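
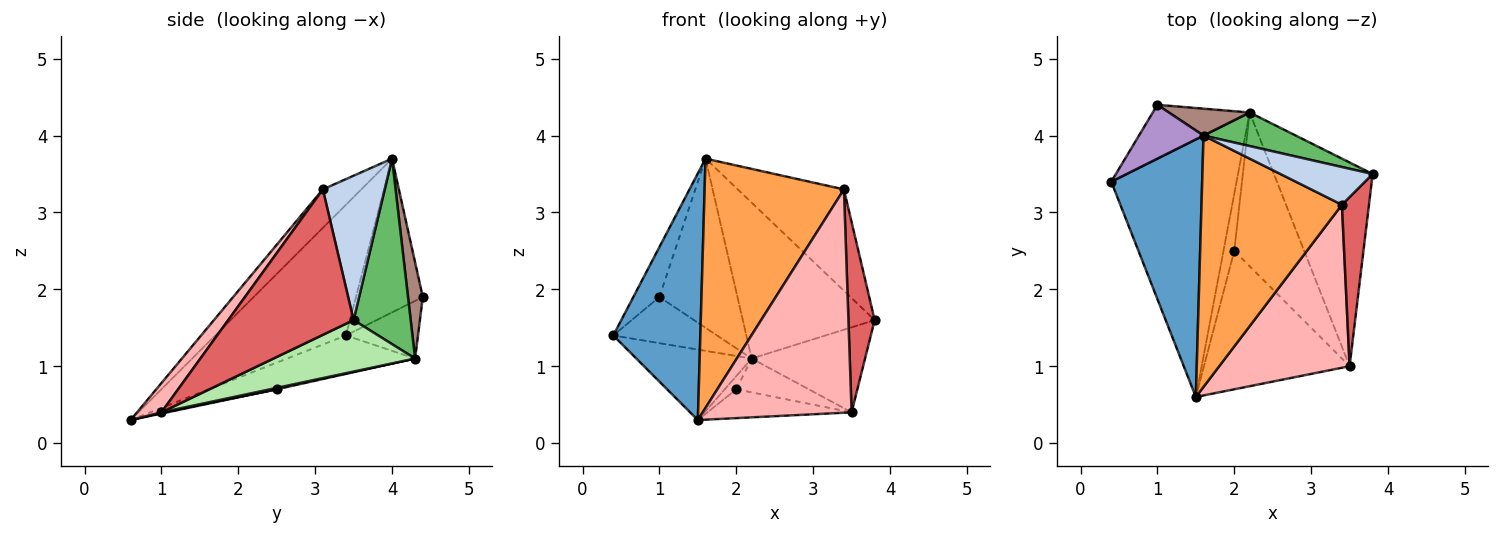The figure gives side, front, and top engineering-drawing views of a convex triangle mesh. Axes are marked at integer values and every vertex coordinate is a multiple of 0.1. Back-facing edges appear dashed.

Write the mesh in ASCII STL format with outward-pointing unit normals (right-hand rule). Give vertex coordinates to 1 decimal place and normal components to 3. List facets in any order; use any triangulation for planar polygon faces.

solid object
 facet normal -0.720 -0.480 0.501
  outer loop
   vertex 1.6 4.0 3.7
   vertex 0.4 3.4 1.4
   vertex 1.5 0.6 0.3
  endloop
 endfacet
 facet normal 0.479 0.822 0.306
  outer loop
   vertex 3.4 3.1 3.3
   vertex 3.8 3.5 1.6
   vertex 1.6 4.0 3.7
  endloop
 endfacet
 facet normal -0.191 -0.691 0.697
  outer loop
   vertex 3.4 3.1 3.3
   vertex 1.6 4.0 3.7
   vertex 1.5 0.6 0.3
  endloop
 endfacet
 facet normal -0.281 0.253 -0.926
  outer loop
   vertex 2.2 4.3 1.1
   vertex 1.5 0.6 0.3
   vertex 0.4 3.4 1.4
  endloop
 endfacet
 facet normal 0.390 0.900 0.194
  outer loop
   vertex 2.2 4.3 1.1
   vertex 1.6 4.0 3.7
   vertex 3.8 3.5 1.6
  endloop
 endfacet
 facet normal 0.433 0.347 -0.832
  outer loop
   vertex 3.5 1.0 0.4
   vertex 2.2 4.3 1.1
   vertex 3.8 3.5 1.6
  endloop
 endfacet
 facet normal 0.963 -0.202 0.179
  outer loop
   vertex 3.5 1.0 0.4
   vertex 3.8 3.5 1.6
   vertex 3.4 3.1 3.3
  endloop
 endfacet
 facet normal 0.131 -0.801 0.584
  outer loop
   vertex 3.5 1.0 0.4
   vertex 3.4 3.1 3.3
   vertex 1.5 0.6 0.3
  endloop
 endfacet
 facet normal -0.868 0.338 0.364
  outer loop
   vertex 1.0 4.4 1.9
   vertex 0.4 3.4 1.4
   vertex 1.6 4.0 3.7
  endloop
 endfacet
 facet normal -0.412 0.593 -0.692
  outer loop
   vertex 1.0 4.4 1.9
   vertex 2.2 4.3 1.1
   vertex 0.4 3.4 1.4
  endloop
 endfacet
 facet normal 0.184 0.971 0.154
  outer loop
   vertex 1.0 4.4 1.9
   vertex 1.6 4.0 3.7
   vertex 2.2 4.3 1.1
  endloop
 endfacet
 facet normal -0.075 0.224 -0.972
  outer loop
   vertex 2.0 2.5 0.7
   vertex 1.5 0.6 0.3
   vertex 2.2 4.3 1.1
  endloop
 endfacet
 facet normal 0.008 0.204 -0.979
  outer loop
   vertex 2.0 2.5 0.7
   vertex 3.5 1.0 0.4
   vertex 1.5 0.6 0.3
  endloop
 endfacet
 facet normal 0.020 0.215 -0.976
  outer loop
   vertex 2.0 2.5 0.7
   vertex 2.2 4.3 1.1
   vertex 3.5 1.0 0.4
  endloop
 endfacet
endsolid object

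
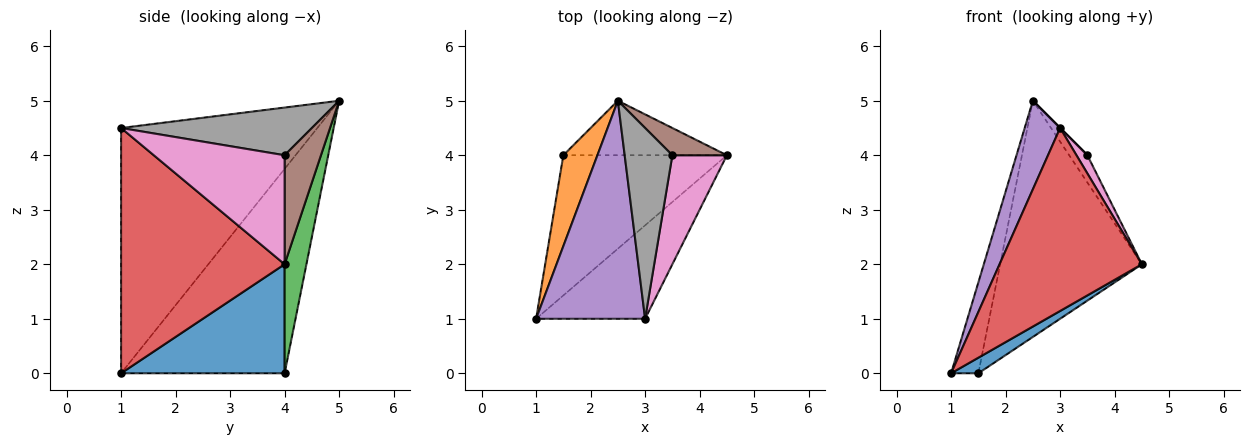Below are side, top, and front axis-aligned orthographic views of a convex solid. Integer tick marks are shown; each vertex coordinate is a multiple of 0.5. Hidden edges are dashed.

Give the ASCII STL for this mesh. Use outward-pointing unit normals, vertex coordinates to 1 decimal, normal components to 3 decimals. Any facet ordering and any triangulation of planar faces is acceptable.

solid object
 facet normal 0.552 -0.092 -0.829
  outer loop
   vertex 1.5 4.0 0.0
   vertex 4.5 4.0 2.0
   vertex 1.0 1.0 0.0
  endloop
 endfacet
 facet normal -0.973 0.162 0.162
  outer loop
   vertex 1.5 4.0 0.0
   vertex 1.0 1.0 0.0
   vertex 2.5 5.0 5.0
  endloop
 endfacet
 facet normal 0.148 0.964 -0.222
  outer loop
   vertex 1.5 4.0 0.0
   vertex 2.5 5.0 5.0
   vertex 4.5 4.0 2.0
  endloop
 endfacet
 facet normal 0.715 -0.622 -0.318
  outer loop
   vertex 3.0 1.0 4.5
   vertex 1.0 1.0 0.0
   vertex 4.5 4.0 2.0
  endloop
 endfacet
 facet normal -0.902 -0.163 0.401
  outer loop
   vertex 3.0 1.0 4.5
   vertex 2.5 5.0 5.0
   vertex 1.0 1.0 0.0
  endloop
 endfacet
 facet normal 0.816 0.408 0.408
  outer loop
   vertex 3.5 4.0 4.0
   vertex 4.5 4.0 2.0
   vertex 2.5 5.0 5.0
  endloop
 endfacet
 facet normal 0.892 -0.074 0.446
  outer loop
   vertex 3.5 4.0 4.0
   vertex 3.0 1.0 4.5
   vertex 4.5 4.0 2.0
  endloop
 endfacet
 facet normal 0.707 0.000 0.707
  outer loop
   vertex 3.5 4.0 4.0
   vertex 2.5 5.0 5.0
   vertex 3.0 1.0 4.5
  endloop
 endfacet
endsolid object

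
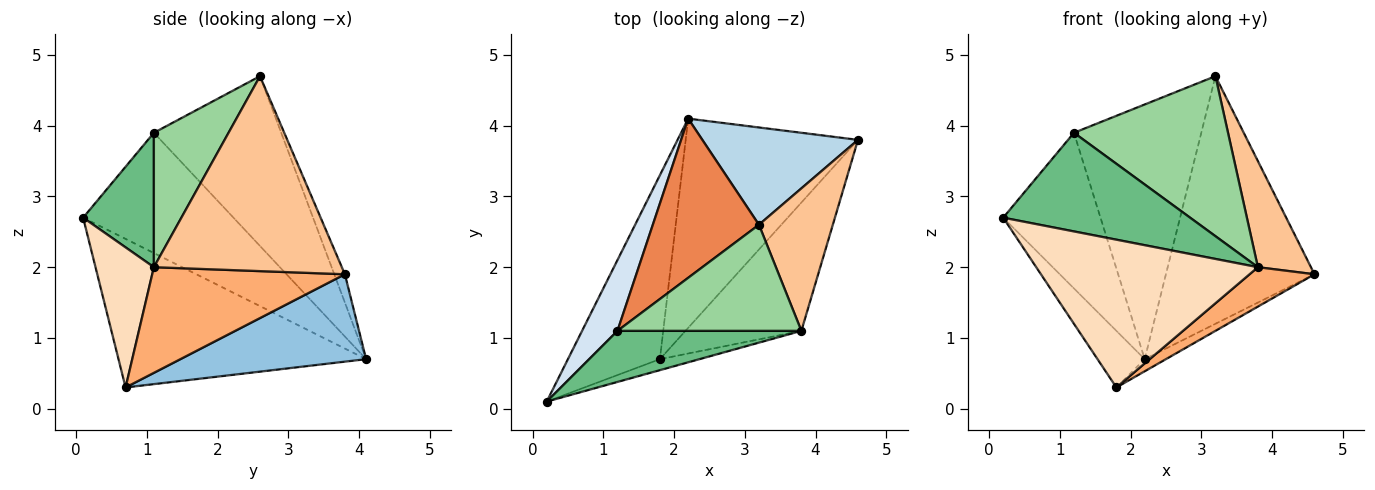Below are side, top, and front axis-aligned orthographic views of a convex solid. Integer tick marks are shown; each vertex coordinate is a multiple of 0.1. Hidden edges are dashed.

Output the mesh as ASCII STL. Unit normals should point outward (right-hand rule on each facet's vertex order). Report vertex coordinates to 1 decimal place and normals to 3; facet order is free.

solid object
 facet normal -0.839 0.160 -0.520
  outer loop
   vertex 1.8 0.7 0.3
   vertex 0.2 0.1 2.7
   vertex 2.2 4.1 0.7
  endloop
 endfacet
 facet normal 0.452 0.052 -0.891
  outer loop
   vertex 1.8 0.7 0.3
   vertex 2.2 4.1 0.7
   vertex 4.6 3.8 1.9
  endloop
 endfacet
 facet normal -0.066 0.929 0.365
  outer loop
   vertex 3.2 2.6 4.7
   vertex 4.6 3.8 1.9
   vertex 2.2 4.1 0.7
  endloop
 endfacet
 facet normal -0.815 0.527 0.240
  outer loop
   vertex 1.2 1.1 3.9
   vertex 2.2 4.1 0.7
   vertex 0.2 0.1 2.7
  endloop
 endfacet
 facet normal -0.647 0.647 0.404
  outer loop
   vertex 1.2 1.1 3.9
   vertex 3.2 2.6 4.7
   vertex 2.2 4.1 0.7
  endloop
 endfacet
 facet normal 0.657 -0.221 -0.721
  outer loop
   vertex 3.8 1.1 2.0
   vertex 1.8 0.7 0.3
   vertex 4.6 3.8 1.9
  endloop
 endfacet
 facet normal 0.904 -0.255 0.343
  outer loop
   vertex 3.8 1.1 2.0
   vertex 4.6 3.8 1.9
   vertex 3.2 2.6 4.7
  endloop
 endfacet
 facet normal 0.254 -0.965 -0.072
  outer loop
   vertex 3.8 1.1 2.0
   vertex 0.2 0.1 2.7
   vertex 1.8 0.7 0.3
  endloop
 endfacet
 facet normal 0.319 -0.842 0.436
  outer loop
   vertex 3.8 1.1 2.0
   vertex 1.2 1.1 3.9
   vertex 0.2 0.1 2.7
  endloop
 endfacet
 facet normal 0.375 -0.773 0.513
  outer loop
   vertex 3.8 1.1 2.0
   vertex 3.2 2.6 4.7
   vertex 1.2 1.1 3.9
  endloop
 endfacet
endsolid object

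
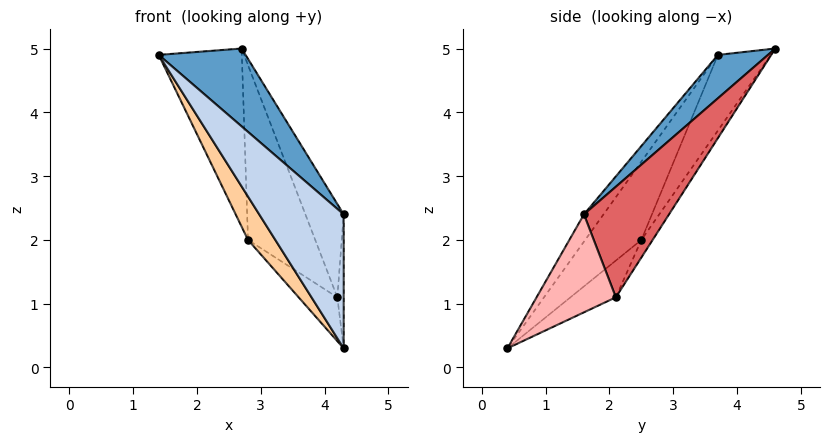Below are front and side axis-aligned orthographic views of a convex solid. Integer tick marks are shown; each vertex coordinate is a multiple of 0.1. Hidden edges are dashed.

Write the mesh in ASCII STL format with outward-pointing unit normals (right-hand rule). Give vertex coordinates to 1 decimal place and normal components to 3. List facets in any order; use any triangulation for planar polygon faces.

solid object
 facet normal 0.303 -0.526 0.794
  outer loop
   vertex 2.7 4.6 5.0
   vertex 1.4 3.7 4.9
   vertex 4.3 1.6 2.4
  endloop
 endfacet
 facet normal -0.197 -0.851 0.486
  outer loop
   vertex 4.3 0.4 0.3
   vertex 4.3 1.6 2.4
   vertex 1.4 3.7 4.9
  endloop
 endfacet
 facet normal -0.459 0.721 -0.520
  outer loop
   vertex 2.8 2.5 2.0
   vertex 1.4 3.7 4.9
   vertex 2.7 4.6 5.0
  endloop
 endfacet
 facet normal -0.872 -0.424 -0.245
  outer loop
   vertex 2.8 2.5 2.0
   vertex 4.3 0.4 0.3
   vertex 1.4 3.7 4.9
  endloop
 endfacet
 facet normal -0.136 0.809 -0.571
  outer loop
   vertex 4.2 2.1 1.1
   vertex 2.8 2.5 2.0
   vertex 2.7 4.6 5.0
  endloop
 endfacet
 facet normal -0.428 0.364 -0.827
  outer loop
   vertex 4.2 2.1 1.1
   vertex 4.3 0.4 0.3
   vertex 2.8 2.5 2.0
  endloop
 endfacet
 facet normal 0.908 0.409 0.087
  outer loop
   vertex 4.2 2.1 1.1
   vertex 2.7 4.6 5.0
   vertex 4.3 1.6 2.4
  endloop
 endfacet
 facet normal 0.996 0.080 -0.046
  outer loop
   vertex 4.2 2.1 1.1
   vertex 4.3 1.6 2.4
   vertex 4.3 0.4 0.3
  endloop
 endfacet
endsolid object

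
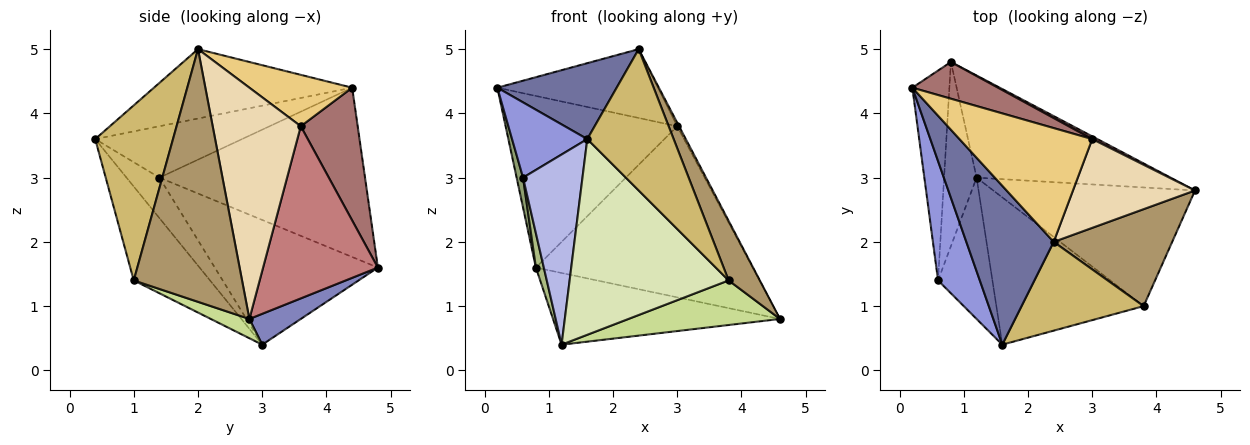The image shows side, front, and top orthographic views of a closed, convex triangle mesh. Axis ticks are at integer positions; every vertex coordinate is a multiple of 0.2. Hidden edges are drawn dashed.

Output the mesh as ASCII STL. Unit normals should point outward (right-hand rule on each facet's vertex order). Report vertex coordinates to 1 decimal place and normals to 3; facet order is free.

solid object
 facet normal -0.582 -0.351 0.733
  outer loop
   vertex 2.4 2.0 5.0
   vertex 0.2 4.4 4.4
   vertex 1.6 0.4 3.6
  endloop
 endfacet
 facet normal 0.129 0.570 -0.812
  outer loop
   vertex 0.8 4.8 1.6
   vertex 4.6 2.8 0.8
   vertex 1.2 3.0 0.4
  endloop
 endfacet
 facet normal -0.721 -0.370 0.586
  outer loop
   vertex 0.6 1.4 3.0
   vertex 1.6 0.4 3.6
   vertex 0.2 4.4 4.4
  endloop
 endfacet
 facet normal -0.406 -0.733 -0.545
  outer loop
   vertex 0.6 1.4 3.0
   vertex 1.2 3.0 0.4
   vertex 1.6 0.4 3.6
  endloop
 endfacet
 facet normal -0.976 -0.031 -0.214
  outer loop
   vertex 0.6 1.4 3.0
   vertex 0.2 4.4 4.4
   vertex 0.8 4.8 1.6
  endloop
 endfacet
 facet normal -0.967 -0.047 -0.252
  outer loop
   vertex 0.6 1.4 3.0
   vertex 0.8 4.8 1.6
   vertex 1.2 3.0 0.4
  endloop
 endfacet
 facet normal 0.089 -0.350 -0.932
  outer loop
   vertex 3.8 1.0 1.4
   vertex 1.2 3.0 0.4
   vertex 4.6 2.8 0.8
  endloop
 endfacet
 facet normal -0.358 -0.746 -0.561
  outer loop
   vertex 3.8 1.0 1.4
   vertex 1.6 0.4 3.6
   vertex 1.2 3.0 0.4
  endloop
 endfacet
 facet normal 0.876 -0.252 0.411
  outer loop
   vertex 3.8 1.0 1.4
   vertex 4.6 2.8 0.8
   vertex 2.4 2.0 5.0
  endloop
 endfacet
 facet normal 0.607 -0.673 0.423
  outer loop
   vertex 3.8 1.0 1.4
   vertex 2.4 2.0 5.0
   vertex 1.6 0.4 3.6
  endloop
 endfacet
 facet normal 0.314 0.491 0.812
  outer loop
   vertex 3.0 3.6 3.8
   vertex 0.2 4.4 4.4
   vertex 2.4 2.0 5.0
  endloop
 endfacet
 facet normal 0.884 0.018 0.467
  outer loop
   vertex 3.0 3.6 3.8
   vertex 2.4 2.0 5.0
   vertex 4.6 2.8 0.8
  endloop
 endfacet
 facet normal 0.308 0.930 0.199
  outer loop
   vertex 3.0 3.6 3.8
   vertex 0.8 4.8 1.6
   vertex 0.2 4.4 4.4
  endloop
 endfacet
 facet normal 0.468 0.884 0.014
  outer loop
   vertex 3.0 3.6 3.8
   vertex 4.6 2.8 0.8
   vertex 0.8 4.8 1.6
  endloop
 endfacet
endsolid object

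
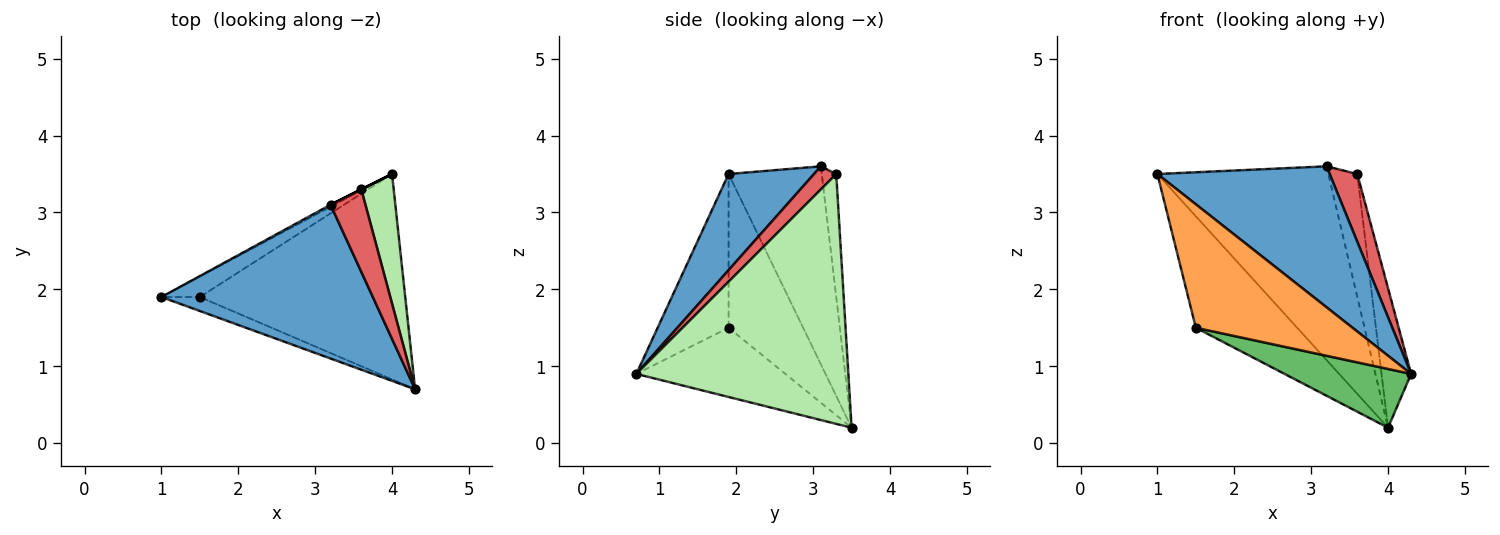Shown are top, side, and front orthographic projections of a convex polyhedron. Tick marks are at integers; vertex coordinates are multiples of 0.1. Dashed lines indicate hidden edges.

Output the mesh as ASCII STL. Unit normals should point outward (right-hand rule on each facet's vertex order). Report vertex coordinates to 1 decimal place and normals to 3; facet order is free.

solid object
 facet normal 0.318 -0.641 0.699
  outer loop
   vertex 3.2 3.1 3.6
   vertex 1.0 1.9 3.5
   vertex 4.3 0.7 0.9
  endloop
 endfacet
 facet normal -0.479 0.878 -0.009
  outer loop
   vertex 3.2 3.1 3.6
   vertex 4.0 3.5 0.2
   vertex 1.0 1.9 3.5
  endloop
 endfacet
 facet normal -0.410 -0.906 -0.103
  outer loop
   vertex 1.5 1.9 1.5
   vertex 4.3 0.7 0.9
   vertex 1.0 1.9 3.5
  endloop
 endfacet
 facet normal -0.586 0.797 -0.147
  outer loop
   vertex 1.5 1.9 1.5
   vertex 1.0 1.9 3.5
   vertex 4.0 3.5 0.2
  endloop
 endfacet
 facet normal -0.308 -0.262 -0.915
  outer loop
   vertex 1.5 1.9 1.5
   vertex 4.0 3.5 0.2
   vertex 4.3 0.7 0.9
  endloop
 endfacet
 facet normal 0.982 0.137 0.127
  outer loop
   vertex 3.6 3.3 3.5
   vertex 4.3 0.7 0.9
   vertex 4.0 3.5 0.2
  endloop
 endfacet
 facet normal 0.455 -0.566 0.688
  outer loop
   vertex 3.6 3.3 3.5
   vertex 3.2 3.1 3.6
   vertex 4.3 0.7 0.9
  endloop
 endfacet
 facet normal -0.447 0.894 0.000
  outer loop
   vertex 3.6 3.3 3.5
   vertex 4.0 3.5 0.2
   vertex 3.2 3.1 3.6
  endloop
 endfacet
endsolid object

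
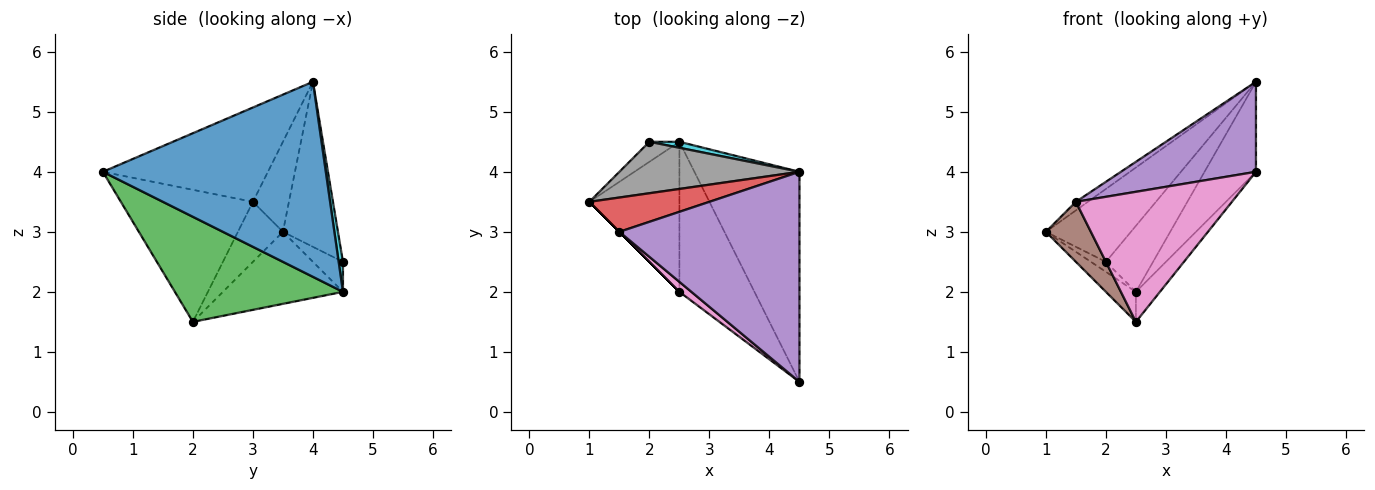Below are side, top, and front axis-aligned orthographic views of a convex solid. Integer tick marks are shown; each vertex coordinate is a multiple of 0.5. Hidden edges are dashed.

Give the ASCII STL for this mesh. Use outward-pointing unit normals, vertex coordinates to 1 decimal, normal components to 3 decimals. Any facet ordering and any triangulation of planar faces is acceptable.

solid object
 facet normal 0.863 0.199 -0.465
  outer loop
   vertex 2.5 4.5 2.0
   vertex 4.5 4.0 5.5
   vertex 4.5 0.5 4.0
  endloop
 endfacet
 facet normal -0.617 0.154 -0.772
  outer loop
   vertex 2.5 2.0 1.5
   vertex 1.0 3.5 3.0
   vertex 2.5 4.5 2.0
  endloop
 endfacet
 facet normal 0.808 0.115 -0.577
  outer loop
   vertex 2.5 2.0 1.5
   vertex 2.5 4.5 2.0
   vertex 4.5 0.5 4.0
  endloop
 endfacet
 facet normal -0.588 0.196 0.784
  outer loop
   vertex 1.5 3.0 3.5
   vertex 4.5 4.0 5.5
   vertex 1.0 3.5 3.0
  endloop
 endfacet
 facet normal -0.434 -0.355 0.828
  outer loop
   vertex 1.5 3.0 3.5
   vertex 4.5 0.5 4.0
   vertex 4.5 4.0 5.5
  endloop
 endfacet
 facet normal -0.707 -0.707 0.000
  outer loop
   vertex 1.5 3.0 3.5
   vertex 1.0 3.5 3.0
   vertex 2.5 2.0 1.5
  endloop
 endfacet
 facet normal -0.645 -0.762 0.059
  outer loop
   vertex 1.5 3.0 3.5
   vertex 2.5 2.0 1.5
   vertex 4.5 0.5 4.0
  endloop
 endfacet
 facet normal -0.467 0.722 0.510
  outer loop
   vertex 2.0 4.5 2.5
   vertex 1.0 3.5 3.0
   vertex 4.5 4.0 5.5
  endloop
 endfacet
 facet normal -0.667 0.333 -0.667
  outer loop
   vertex 2.0 4.5 2.5
   vertex 2.5 4.5 2.0
   vertex 1.0 3.5 3.0
  endloop
 endfacet
 facet normal 0.090 0.992 0.090
  outer loop
   vertex 2.0 4.5 2.5
   vertex 4.5 4.0 5.5
   vertex 2.5 4.5 2.0
  endloop
 endfacet
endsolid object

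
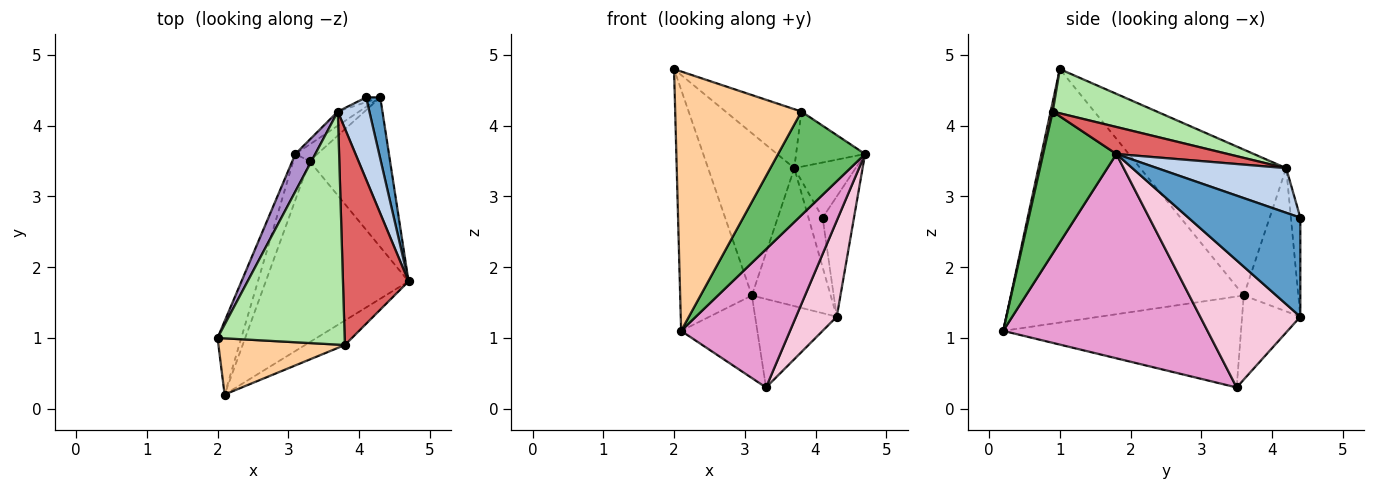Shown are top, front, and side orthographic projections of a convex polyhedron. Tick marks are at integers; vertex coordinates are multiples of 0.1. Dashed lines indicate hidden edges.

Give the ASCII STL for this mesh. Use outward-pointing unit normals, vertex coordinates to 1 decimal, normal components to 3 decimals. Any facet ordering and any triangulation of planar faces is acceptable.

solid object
 facet normal 0.954 0.267 0.136
  outer loop
   vertex 4.3 4.4 1.3
   vertex 4.1 4.4 2.7
   vertex 4.7 1.8 3.6
  endloop
 endfacet
 facet normal 0.761 0.362 0.538
  outer loop
   vertex 3.7 4.2 3.4
   vertex 4.7 1.8 3.6
   vertex 4.1 4.4 2.7
  endloop
 endfacet
 facet normal -0.553 0.829 -0.079
  outer loop
   vertex 3.7 4.2 3.4
   vertex 4.1 4.4 2.7
   vertex 4.3 4.4 1.3
  endloop
 endfacet
 facet normal 0.016 -0.977 0.212
  outer loop
   vertex 3.8 0.9 4.2
   vertex 2.0 1.0 4.8
   vertex 2.1 0.2 1.1
  endloop
 endfacet
 facet normal 0.634 -0.753 -0.178
  outer loop
   vertex 3.8 0.9 4.2
   vertex 2.1 0.2 1.1
   vertex 4.7 1.8 3.6
  endloop
 endfacet
 facet normal 0.319 0.232 0.919
  outer loop
   vertex 3.8 0.9 4.2
   vertex 3.7 4.2 3.4
   vertex 2.0 1.0 4.8
  endloop
 endfacet
 facet normal 0.371 0.229 0.900
  outer loop
   vertex 3.8 0.9 4.2
   vertex 4.7 1.8 3.6
   vertex 3.7 4.2 3.4
  endloop
 endfacet
 facet normal -0.952 0.293 -0.089
  outer loop
   vertex 3.1 3.6 1.6
   vertex 2.1 0.2 1.1
   vertex 2.0 1.0 4.8
  endloop
 endfacet
 facet normal -0.855 0.505 0.117
  outer loop
   vertex 3.1 3.6 1.6
   vertex 2.0 1.0 4.8
   vertex 3.7 4.2 3.4
  endloop
 endfacet
 facet normal -0.567 0.819 -0.084
  outer loop
   vertex 3.1 3.6 1.6
   vertex 3.7 4.2 3.4
   vertex 4.3 4.4 1.3
  endloop
 endfacet
 facet normal -0.939 0.301 -0.168
  outer loop
   vertex 3.3 3.5 0.3
   vertex 2.1 0.2 1.1
   vertex 3.1 3.6 1.6
  endloop
 endfacet
 facet normal -0.574 0.805 -0.150
  outer loop
   vertex 3.3 3.5 0.3
   vertex 3.1 3.6 1.6
   vertex 4.3 4.4 1.3
  endloop
 endfacet
 facet normal 0.751 -0.400 -0.525
  outer loop
   vertex 3.3 3.5 0.3
   vertex 4.7 1.8 3.6
   vertex 2.1 0.2 1.1
  endloop
 endfacet
 facet normal 0.799 -0.325 -0.506
  outer loop
   vertex 3.3 3.5 0.3
   vertex 4.3 4.4 1.3
   vertex 4.7 1.8 3.6
  endloop
 endfacet
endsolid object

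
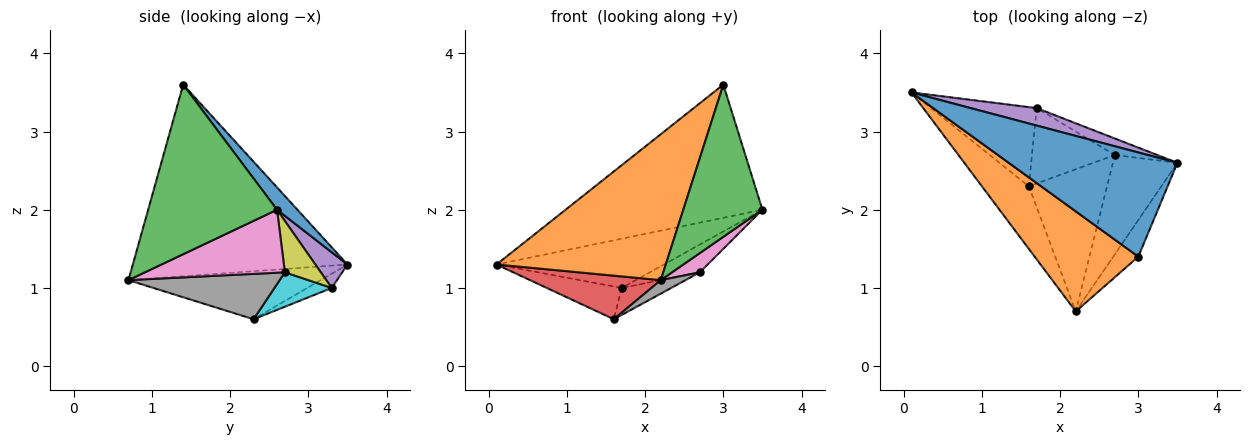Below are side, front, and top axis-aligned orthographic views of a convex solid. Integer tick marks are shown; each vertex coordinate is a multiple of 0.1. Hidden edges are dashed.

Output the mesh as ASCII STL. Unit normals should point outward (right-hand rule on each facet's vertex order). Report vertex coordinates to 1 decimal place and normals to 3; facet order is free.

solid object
 facet normal 0.081 0.785 0.614
  outer loop
   vertex 3.0 1.4 3.6
   vertex 3.5 2.6 2.0
   vertex 0.1 3.5 1.3
  endloop
 endfacet
 facet normal -0.723 -0.570 0.391
  outer loop
   vertex 3.0 1.4 3.6
   vertex 0.1 3.5 1.3
   vertex 2.2 0.7 1.1
  endloop
 endfacet
 facet normal 0.845 -0.519 -0.125
  outer loop
   vertex 3.0 1.4 3.6
   vertex 2.2 0.7 1.1
   vertex 3.5 2.6 2.0
  endloop
 endfacet
 facet normal -0.643 -0.438 -0.628
  outer loop
   vertex 1.6 2.3 0.6
   vertex 2.2 0.7 1.1
   vertex 0.1 3.5 1.3
  endloop
 endfacet
 facet normal 0.178 0.927 0.329
  outer loop
   vertex 1.7 3.3 1.0
   vertex 0.1 3.5 1.3
   vertex 3.5 2.6 2.0
  endloop
 endfacet
 facet normal -0.125 0.379 -0.917
  outer loop
   vertex 1.7 3.3 1.0
   vertex 1.6 2.3 0.6
   vertex 0.1 3.5 1.3
  endloop
 endfacet
 facet normal 0.692 -0.137 -0.709
  outer loop
   vertex 2.7 2.7 1.2
   vertex 3.5 2.6 2.0
   vertex 2.2 0.7 1.1
  endloop
 endfacet
 facet normal 0.500 -0.082 -0.862
  outer loop
   vertex 2.7 2.7 1.2
   vertex 2.2 0.7 1.1
   vertex 1.6 2.3 0.6
  endloop
 endfacet
 facet normal 0.526 0.731 -0.434
  outer loop
   vertex 2.7 2.7 1.2
   vertex 1.7 3.3 1.0
   vertex 3.5 2.6 2.0
  endloop
 endfacet
 facet normal 0.364 0.314 -0.877
  outer loop
   vertex 2.7 2.7 1.2
   vertex 1.6 2.3 0.6
   vertex 1.7 3.3 1.0
  endloop
 endfacet
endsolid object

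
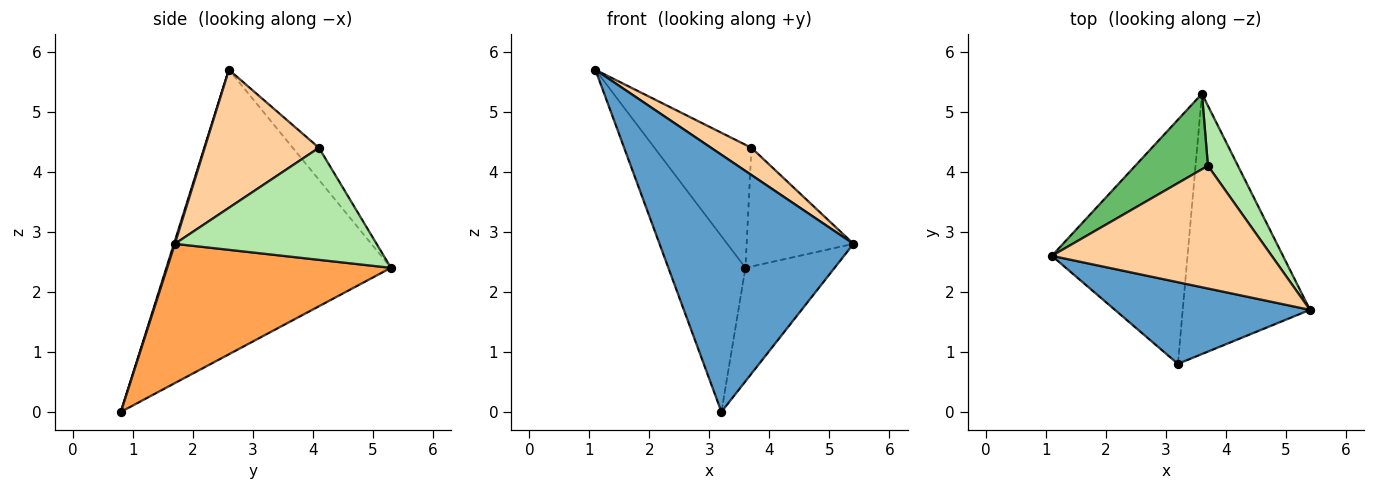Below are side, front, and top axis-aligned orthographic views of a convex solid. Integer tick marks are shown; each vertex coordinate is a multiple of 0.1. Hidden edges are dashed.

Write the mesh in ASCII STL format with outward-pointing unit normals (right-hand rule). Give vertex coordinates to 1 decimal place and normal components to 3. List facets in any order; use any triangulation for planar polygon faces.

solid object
 facet normal 0.005 -0.953 0.303
  outer loop
   vertex 3.2 0.8 0.0
   vertex 5.4 1.7 2.8
   vertex 1.1 2.6 5.7
  endloop
 endfacet
 facet normal -0.862 0.296 -0.411
  outer loop
   vertex 3.2 0.8 0.0
   vertex 1.1 2.6 5.7
   vertex 3.6 5.3 2.4
  endloop
 endfacet
 facet normal 0.708 0.282 -0.647
  outer loop
   vertex 3.2 0.8 0.0
   vertex 3.6 5.3 2.4
   vertex 5.4 1.7 2.8
  endloop
 endfacet
 facet normal 0.523 -0.185 0.832
  outer loop
   vertex 3.7 4.1 4.4
   vertex 1.1 2.6 5.7
   vertex 5.4 1.7 2.8
  endloop
 endfacet
 facet normal -0.224 0.831 0.510
  outer loop
   vertex 3.7 4.1 4.4
   vertex 3.6 5.3 2.4
   vertex 1.1 2.6 5.7
  endloop
 endfacet
 facet normal 0.860 0.456 0.230
  outer loop
   vertex 3.7 4.1 4.4
   vertex 5.4 1.7 2.8
   vertex 3.6 5.3 2.4
  endloop
 endfacet
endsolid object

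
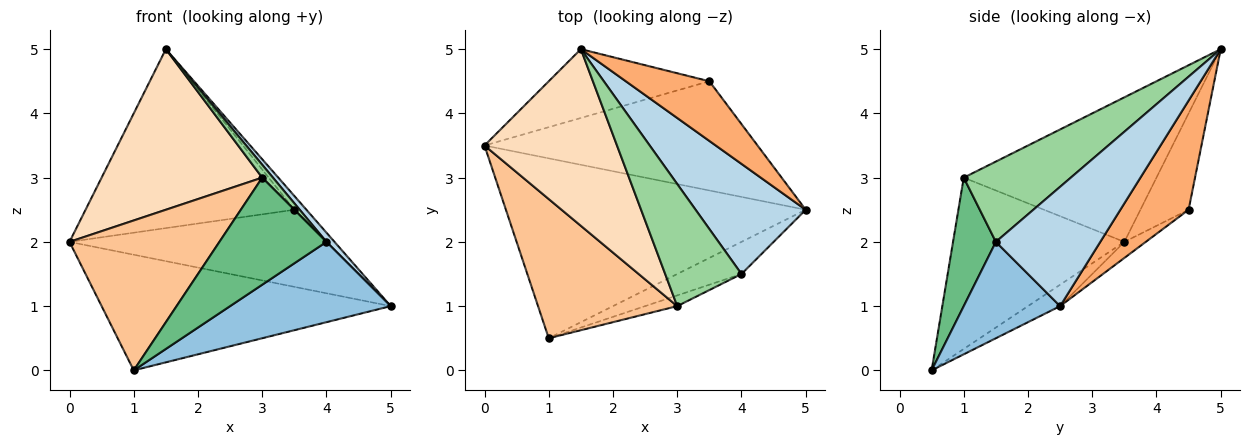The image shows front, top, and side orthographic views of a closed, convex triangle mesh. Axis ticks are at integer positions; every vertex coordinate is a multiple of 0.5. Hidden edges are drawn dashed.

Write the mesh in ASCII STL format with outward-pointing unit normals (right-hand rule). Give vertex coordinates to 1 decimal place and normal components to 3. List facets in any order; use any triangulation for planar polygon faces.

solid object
 facet normal -0.060 0.540 -0.840
  outer loop
   vertex 1.0 0.5 0.0
   vertex 0.0 3.5 2.0
   vertex 5.0 2.5 1.0
  endloop
 endfacet
 facet normal 0.487 -0.811 -0.324
  outer loop
   vertex 4.0 1.5 2.0
   vertex 1.0 0.5 0.0
   vertex 5.0 2.5 1.0
  endloop
 endfacet
 facet normal 0.734 -0.056 0.677
  outer loop
   vertex 4.0 1.5 2.0
   vertex 5.0 2.5 1.0
   vertex 1.5 5.0 5.0
  endloop
 endfacet
 facet normal -0.048 0.576 -0.816
  outer loop
   vertex 3.5 4.5 2.5
   vertex 5.0 2.5 1.0
   vertex 0.0 3.5 2.0
  endloop
 endfacet
 facet normal -0.211 0.912 -0.351
  outer loop
   vertex 3.5 4.5 2.5
   vertex 0.0 3.5 2.0
   vertex 1.5 5.0 5.0
  endloop
 endfacet
 facet normal 0.787 0.139 0.602
  outer loop
   vertex 3.5 4.5 2.5
   vertex 1.5 5.0 5.0
   vertex 5.0 2.5 1.0
  endloop
 endfacet
 facet normal -0.642 -0.562 0.522
  outer loop
   vertex 3.0 1.0 3.0
   vertex 0.0 3.5 2.0
   vertex 1.0 0.5 0.0
  endloop
 endfacet
 facet normal -0.628 -0.523 0.576
  outer loop
   vertex 3.0 1.0 3.0
   vertex 1.5 5.0 5.0
   vertex 0.0 3.5 2.0
  endloop
 endfacet
 facet normal 0.370 -0.925 -0.092
  outer loop
   vertex 3.0 1.0 3.0
   vertex 1.0 0.5 0.0
   vertex 4.0 1.5 2.0
  endloop
 endfacet
 facet normal 0.723 -0.072 0.687
  outer loop
   vertex 3.0 1.0 3.0
   vertex 4.0 1.5 2.0
   vertex 1.5 5.0 5.0
  endloop
 endfacet
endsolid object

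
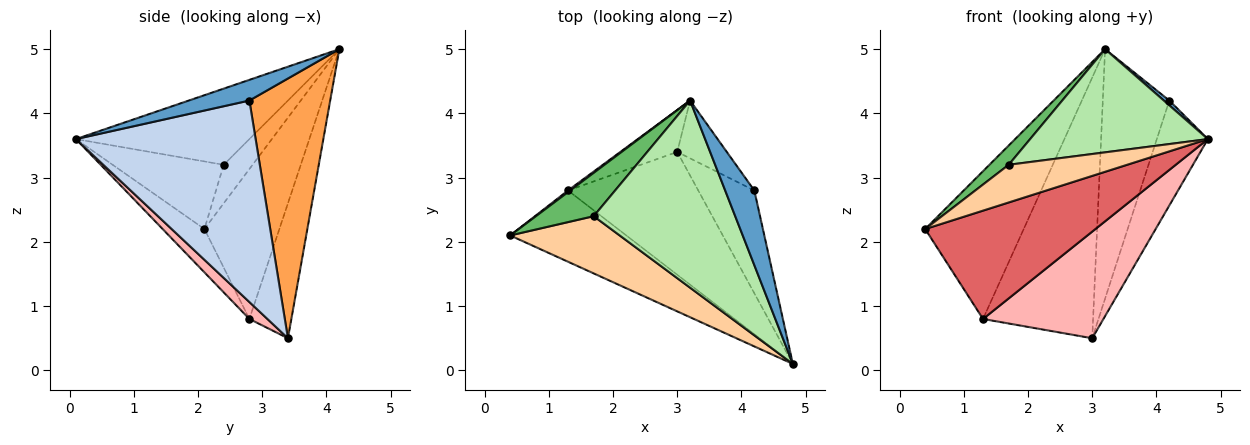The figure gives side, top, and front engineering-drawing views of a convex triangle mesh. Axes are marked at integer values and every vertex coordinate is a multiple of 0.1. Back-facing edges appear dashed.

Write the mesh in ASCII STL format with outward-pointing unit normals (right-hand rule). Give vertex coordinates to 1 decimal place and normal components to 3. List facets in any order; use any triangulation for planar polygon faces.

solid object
 facet normal 0.578 -0.053 0.814
  outer loop
   vertex 4.2 2.8 4.2
   vertex 3.2 4.2 5.0
   vertex 4.8 0.1 3.6
  endloop
 endfacet
 facet normal 0.929 0.264 -0.259
  outer loop
   vertex 4.2 2.8 4.2
   vertex 4.8 0.1 3.6
   vertex 3.0 3.4 0.5
  endloop
 endfacet
 facet normal 0.764 0.629 -0.146
  outer loop
   vertex 4.2 2.8 4.2
   vertex 3.0 3.4 0.5
   vertex 3.2 4.2 5.0
  endloop
 endfacet
 facet normal -0.458 -0.489 0.742
  outer loop
   vertex 1.7 2.4 3.2
   vertex 0.4 2.1 2.2
   vertex 4.8 0.1 3.6
  endloop
 endfacet
 facet normal -0.520 -0.347 0.780
  outer loop
   vertex 1.7 2.4 3.2
   vertex 3.2 4.2 5.0
   vertex 0.4 2.1 2.2
  endloop
 endfacet
 facet normal -0.426 -0.437 0.792
  outer loop
   vertex 1.7 2.4 3.2
   vertex 4.8 0.1 3.6
   vertex 3.2 4.2 5.0
  endloop
 endfacet
 facet normal -0.201 -0.818 -0.538
  outer loop
   vertex 1.3 2.8 0.8
   vertex 4.8 0.1 3.6
   vertex 0.4 2.1 2.2
  endloop
 endfacet
 facet normal 0.098 -0.653 -0.751
  outer loop
   vertex 1.3 2.8 0.8
   vertex 3.0 3.4 0.5
   vertex 4.8 0.1 3.6
  endloop
 endfacet
 facet normal -0.605 0.796 0.009
  outer loop
   vertex 1.3 2.8 0.8
   vertex 0.4 2.1 2.2
   vertex 3.2 4.2 5.0
  endloop
 endfacet
 facet normal -0.352 0.924 -0.149
  outer loop
   vertex 1.3 2.8 0.8
   vertex 3.2 4.2 5.0
   vertex 3.0 3.4 0.5
  endloop
 endfacet
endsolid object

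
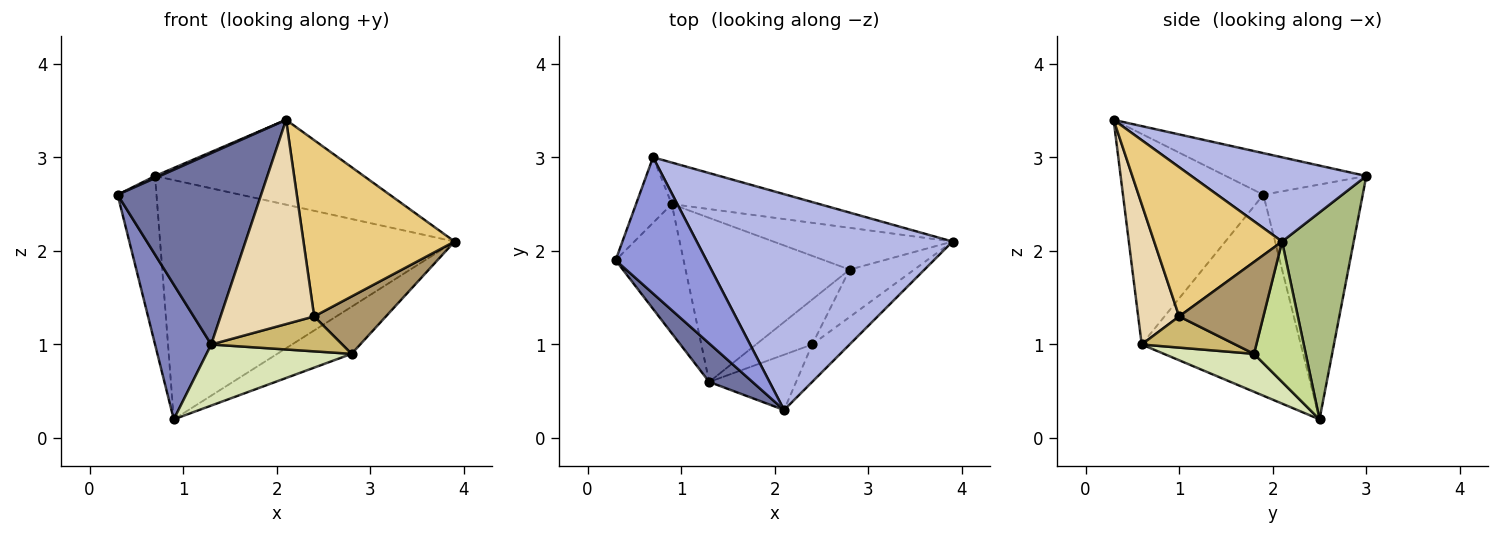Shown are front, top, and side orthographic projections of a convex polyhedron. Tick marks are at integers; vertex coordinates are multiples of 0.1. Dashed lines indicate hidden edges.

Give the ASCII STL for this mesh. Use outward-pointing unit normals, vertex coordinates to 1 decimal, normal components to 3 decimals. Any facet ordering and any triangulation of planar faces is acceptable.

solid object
 facet normal -0.692 -0.708 0.142
  outer loop
   vertex 1.3 0.6 1.0
   vertex 2.1 0.3 3.4
   vertex 0.3 1.9 2.6
  endloop
 endfacet
 facet normal -0.898 -0.317 -0.304
  outer loop
   vertex 1.3 0.6 1.0
   vertex 0.3 1.9 2.6
   vertex 0.9 2.5 0.2
  endloop
 endfacet
 facet normal -0.416 -0.014 0.909
  outer loop
   vertex 0.7 3.0 2.8
   vertex 0.3 1.9 2.6
   vertex 2.1 0.3 3.4
  endloop
 endfacet
 facet normal 0.293 0.350 0.890
  outer loop
   vertex 0.7 3.0 2.8
   vertex 2.1 0.3 3.4
   vertex 3.9 2.1 2.1
  endloop
 endfacet
 facet normal -0.922 0.361 -0.140
  outer loop
   vertex 0.7 3.0 2.8
   vertex 0.9 2.5 0.2
   vertex 0.3 1.9 2.6
  endloop
 endfacet
 facet normal 0.233 0.958 -0.166
  outer loop
   vertex 0.7 3.0 2.8
   vertex 3.9 2.1 2.1
   vertex 0.9 2.5 0.2
  endloop
 endfacet
 facet normal 0.461 0.664 -0.589
  outer loop
   vertex 2.8 1.8 0.9
   vertex 0.9 2.5 0.2
   vertex 3.9 2.1 2.1
  endloop
 endfacet
 facet normal 0.212 -0.341 -0.916
  outer loop
   vertex 2.8 1.8 0.9
   vertex 1.3 0.6 1.0
   vertex 0.9 2.5 0.2
  endloop
 endfacet
 facet normal 0.671 -0.572 -0.472
  outer loop
   vertex 2.4 1.0 1.3
   vertex 2.8 1.8 0.9
   vertex 3.9 2.1 2.1
  endloop
 endfacet
 facet normal 0.402 -0.562 -0.723
  outer loop
   vertex 2.4 1.0 1.3
   vertex 1.3 0.6 1.0
   vertex 2.8 1.8 0.9
  endloop
 endfacet
 facet normal 0.638 -0.753 -0.160
  outer loop
   vertex 2.4 1.0 1.3
   vertex 3.9 2.1 2.1
   vertex 2.1 0.3 3.4
  endloop
 endfacet
 facet normal 0.389 -0.889 -0.241
  outer loop
   vertex 2.4 1.0 1.3
   vertex 2.1 0.3 3.4
   vertex 1.3 0.6 1.0
  endloop
 endfacet
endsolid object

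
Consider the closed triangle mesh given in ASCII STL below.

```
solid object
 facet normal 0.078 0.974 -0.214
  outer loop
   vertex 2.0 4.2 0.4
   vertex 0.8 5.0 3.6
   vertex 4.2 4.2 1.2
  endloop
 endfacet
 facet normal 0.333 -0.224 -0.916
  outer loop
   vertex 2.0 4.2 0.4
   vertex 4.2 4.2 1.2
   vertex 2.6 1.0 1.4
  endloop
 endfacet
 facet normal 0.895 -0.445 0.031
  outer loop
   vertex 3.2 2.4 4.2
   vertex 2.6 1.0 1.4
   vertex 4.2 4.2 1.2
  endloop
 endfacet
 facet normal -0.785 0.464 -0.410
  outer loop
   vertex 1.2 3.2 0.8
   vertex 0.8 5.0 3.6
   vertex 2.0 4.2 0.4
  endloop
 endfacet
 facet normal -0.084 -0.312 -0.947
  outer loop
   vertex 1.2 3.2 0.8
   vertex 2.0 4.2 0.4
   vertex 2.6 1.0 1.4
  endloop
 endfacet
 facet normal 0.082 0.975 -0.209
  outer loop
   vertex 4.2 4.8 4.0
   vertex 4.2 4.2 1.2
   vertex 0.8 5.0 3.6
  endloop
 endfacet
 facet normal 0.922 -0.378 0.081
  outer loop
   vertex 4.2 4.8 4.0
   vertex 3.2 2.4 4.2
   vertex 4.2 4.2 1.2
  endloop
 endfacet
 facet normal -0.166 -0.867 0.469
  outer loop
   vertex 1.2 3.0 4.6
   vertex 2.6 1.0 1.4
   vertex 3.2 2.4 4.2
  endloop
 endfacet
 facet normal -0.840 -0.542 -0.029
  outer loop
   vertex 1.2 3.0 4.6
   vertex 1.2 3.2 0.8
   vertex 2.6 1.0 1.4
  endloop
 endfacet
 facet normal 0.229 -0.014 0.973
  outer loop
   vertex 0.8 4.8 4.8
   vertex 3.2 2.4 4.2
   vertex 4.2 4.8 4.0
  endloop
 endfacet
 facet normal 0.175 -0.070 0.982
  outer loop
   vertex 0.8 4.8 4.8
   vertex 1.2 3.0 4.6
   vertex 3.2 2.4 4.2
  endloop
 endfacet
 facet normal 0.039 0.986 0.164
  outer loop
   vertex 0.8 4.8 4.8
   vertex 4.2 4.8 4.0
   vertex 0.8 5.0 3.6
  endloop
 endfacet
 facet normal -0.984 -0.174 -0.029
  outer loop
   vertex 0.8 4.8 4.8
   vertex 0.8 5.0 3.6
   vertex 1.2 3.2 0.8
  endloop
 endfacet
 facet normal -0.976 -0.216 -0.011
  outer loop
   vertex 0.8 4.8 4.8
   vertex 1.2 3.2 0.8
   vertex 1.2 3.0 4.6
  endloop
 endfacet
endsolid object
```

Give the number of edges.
21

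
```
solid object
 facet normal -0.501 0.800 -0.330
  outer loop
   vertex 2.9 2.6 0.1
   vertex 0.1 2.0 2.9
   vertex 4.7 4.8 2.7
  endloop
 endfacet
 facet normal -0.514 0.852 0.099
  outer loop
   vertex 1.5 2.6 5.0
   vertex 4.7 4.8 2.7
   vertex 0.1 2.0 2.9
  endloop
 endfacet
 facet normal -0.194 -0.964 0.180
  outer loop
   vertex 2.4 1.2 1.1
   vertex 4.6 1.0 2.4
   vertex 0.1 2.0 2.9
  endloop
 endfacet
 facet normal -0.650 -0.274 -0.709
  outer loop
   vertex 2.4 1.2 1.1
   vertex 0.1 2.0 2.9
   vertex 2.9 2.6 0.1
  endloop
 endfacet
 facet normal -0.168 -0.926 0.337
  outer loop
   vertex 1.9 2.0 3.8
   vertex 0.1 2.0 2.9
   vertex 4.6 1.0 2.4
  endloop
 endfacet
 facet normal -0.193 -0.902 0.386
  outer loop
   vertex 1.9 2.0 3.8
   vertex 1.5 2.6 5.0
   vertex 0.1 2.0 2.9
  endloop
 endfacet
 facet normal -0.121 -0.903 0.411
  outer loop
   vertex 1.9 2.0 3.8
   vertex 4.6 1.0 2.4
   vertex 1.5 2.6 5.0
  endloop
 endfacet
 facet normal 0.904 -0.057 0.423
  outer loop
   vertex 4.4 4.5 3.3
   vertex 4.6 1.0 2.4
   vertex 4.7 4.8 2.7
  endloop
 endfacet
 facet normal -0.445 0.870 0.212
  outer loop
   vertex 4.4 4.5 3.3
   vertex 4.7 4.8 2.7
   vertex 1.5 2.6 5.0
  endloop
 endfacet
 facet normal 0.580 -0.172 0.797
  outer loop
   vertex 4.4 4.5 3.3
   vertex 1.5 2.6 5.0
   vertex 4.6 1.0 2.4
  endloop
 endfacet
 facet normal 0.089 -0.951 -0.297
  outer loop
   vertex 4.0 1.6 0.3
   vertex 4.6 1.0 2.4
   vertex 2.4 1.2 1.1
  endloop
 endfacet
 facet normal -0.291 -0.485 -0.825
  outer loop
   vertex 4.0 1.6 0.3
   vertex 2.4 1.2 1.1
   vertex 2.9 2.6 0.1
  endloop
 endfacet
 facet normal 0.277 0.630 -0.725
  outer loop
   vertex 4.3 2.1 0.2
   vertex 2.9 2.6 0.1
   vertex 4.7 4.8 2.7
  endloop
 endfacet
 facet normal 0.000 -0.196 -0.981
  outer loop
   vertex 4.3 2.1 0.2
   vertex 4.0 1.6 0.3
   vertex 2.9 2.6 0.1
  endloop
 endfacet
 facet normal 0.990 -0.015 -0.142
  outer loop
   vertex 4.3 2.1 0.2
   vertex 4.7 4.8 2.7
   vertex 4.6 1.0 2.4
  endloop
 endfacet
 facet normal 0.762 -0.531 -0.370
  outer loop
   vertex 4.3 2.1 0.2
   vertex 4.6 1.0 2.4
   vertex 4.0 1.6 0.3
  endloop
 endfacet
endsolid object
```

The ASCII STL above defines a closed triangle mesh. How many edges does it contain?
24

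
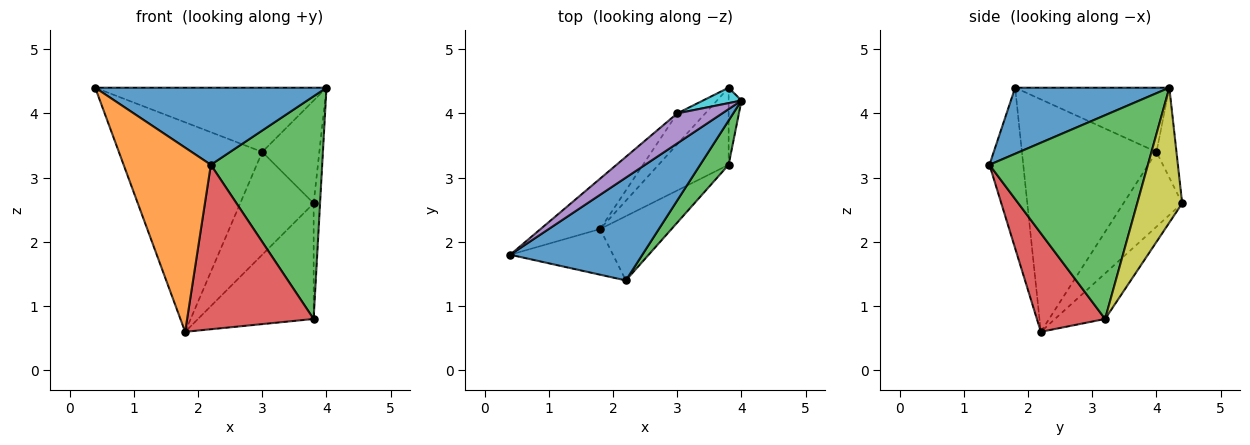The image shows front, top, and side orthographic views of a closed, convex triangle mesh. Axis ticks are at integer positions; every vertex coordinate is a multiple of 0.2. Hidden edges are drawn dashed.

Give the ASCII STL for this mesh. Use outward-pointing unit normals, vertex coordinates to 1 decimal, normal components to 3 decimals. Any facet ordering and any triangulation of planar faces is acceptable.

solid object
 facet normal 0.371 -0.557 0.743
  outer loop
   vertex 2.2 1.4 3.2
   vertex 4.0 4.2 4.4
   vertex 0.4 1.8 4.4
  endloop
 endfacet
 facet normal -0.352 -0.908 -0.225
  outer loop
   vertex 1.8 2.2 0.6
   vertex 2.2 1.4 3.2
   vertex 0.4 1.8 4.4
  endloop
 endfacet
 facet normal 0.813 -0.571 0.114
  outer loop
   vertex 3.8 3.2 0.8
   vertex 4.0 4.2 4.4
   vertex 2.2 1.4 3.2
  endloop
 endfacet
 facet normal 0.449 -0.832 -0.325
  outer loop
   vertex 3.8 3.2 0.8
   vertex 2.2 1.4 3.2
   vertex 1.8 2.2 0.6
  endloop
 endfacet
 facet normal -0.517 0.776 0.362
  outer loop
   vertex 3.0 4.0 3.4
   vertex 0.4 1.8 4.4
   vertex 4.0 4.2 4.4
  endloop
 endfacet
 facet normal -0.674 0.718 -0.173
  outer loop
   vertex 3.0 4.0 3.4
   vertex 1.8 2.2 0.6
   vertex 0.4 1.8 4.4
  endloop
 endfacet
 facet normal -0.339 0.783 -0.522
  outer loop
   vertex 3.8 4.4 2.6
   vertex 3.8 3.2 0.8
   vertex 1.8 2.2 0.6
  endloop
 endfacet
 facet normal -0.608 0.760 -0.228
  outer loop
   vertex 3.8 4.4 2.6
   vertex 1.8 2.2 0.6
   vertex 3.0 4.0 3.4
  endloop
 endfacet
 facet normal 0.986 0.141 -0.094
  outer loop
   vertex 3.8 4.4 2.6
   vertex 4.0 4.2 4.4
   vertex 3.8 3.2 0.8
  endloop
 endfacet
 facet normal -0.327 0.935 0.140
  outer loop
   vertex 3.8 4.4 2.6
   vertex 3.0 4.0 3.4
   vertex 4.0 4.2 4.4
  endloop
 endfacet
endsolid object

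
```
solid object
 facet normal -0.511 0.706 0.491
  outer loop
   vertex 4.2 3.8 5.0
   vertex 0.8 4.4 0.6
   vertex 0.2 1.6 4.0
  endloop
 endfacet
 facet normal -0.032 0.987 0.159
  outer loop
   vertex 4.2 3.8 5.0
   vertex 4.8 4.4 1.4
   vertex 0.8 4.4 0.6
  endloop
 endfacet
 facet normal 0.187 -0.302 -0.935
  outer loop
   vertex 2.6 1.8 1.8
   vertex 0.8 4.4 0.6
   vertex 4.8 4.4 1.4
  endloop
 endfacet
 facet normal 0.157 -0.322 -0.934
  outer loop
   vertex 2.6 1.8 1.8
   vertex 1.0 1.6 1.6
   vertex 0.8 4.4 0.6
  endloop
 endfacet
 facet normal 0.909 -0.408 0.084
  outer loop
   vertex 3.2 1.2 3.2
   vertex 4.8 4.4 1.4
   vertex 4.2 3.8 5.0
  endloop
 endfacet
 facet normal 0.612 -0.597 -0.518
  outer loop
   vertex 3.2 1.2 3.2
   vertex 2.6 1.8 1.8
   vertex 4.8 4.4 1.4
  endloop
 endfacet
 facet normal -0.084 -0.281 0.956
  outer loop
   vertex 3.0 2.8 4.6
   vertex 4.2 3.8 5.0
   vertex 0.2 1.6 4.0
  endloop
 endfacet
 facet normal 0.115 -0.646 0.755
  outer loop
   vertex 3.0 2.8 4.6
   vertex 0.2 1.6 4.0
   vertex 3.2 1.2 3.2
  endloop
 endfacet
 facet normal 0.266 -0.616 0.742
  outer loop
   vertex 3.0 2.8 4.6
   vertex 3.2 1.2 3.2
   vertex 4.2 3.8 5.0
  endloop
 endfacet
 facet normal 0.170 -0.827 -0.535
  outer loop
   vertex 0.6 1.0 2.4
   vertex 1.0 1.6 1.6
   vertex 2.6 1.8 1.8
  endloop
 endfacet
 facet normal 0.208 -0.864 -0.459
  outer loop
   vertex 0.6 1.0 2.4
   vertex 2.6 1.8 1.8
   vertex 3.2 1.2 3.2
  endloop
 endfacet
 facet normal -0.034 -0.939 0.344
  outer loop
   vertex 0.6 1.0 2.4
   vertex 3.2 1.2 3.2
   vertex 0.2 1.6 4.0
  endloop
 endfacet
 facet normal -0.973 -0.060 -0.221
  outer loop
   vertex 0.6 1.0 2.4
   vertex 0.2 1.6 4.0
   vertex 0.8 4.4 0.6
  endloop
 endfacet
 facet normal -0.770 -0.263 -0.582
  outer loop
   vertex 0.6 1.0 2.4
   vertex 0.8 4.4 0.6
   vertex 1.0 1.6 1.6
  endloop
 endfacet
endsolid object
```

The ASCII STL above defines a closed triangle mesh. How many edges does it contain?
21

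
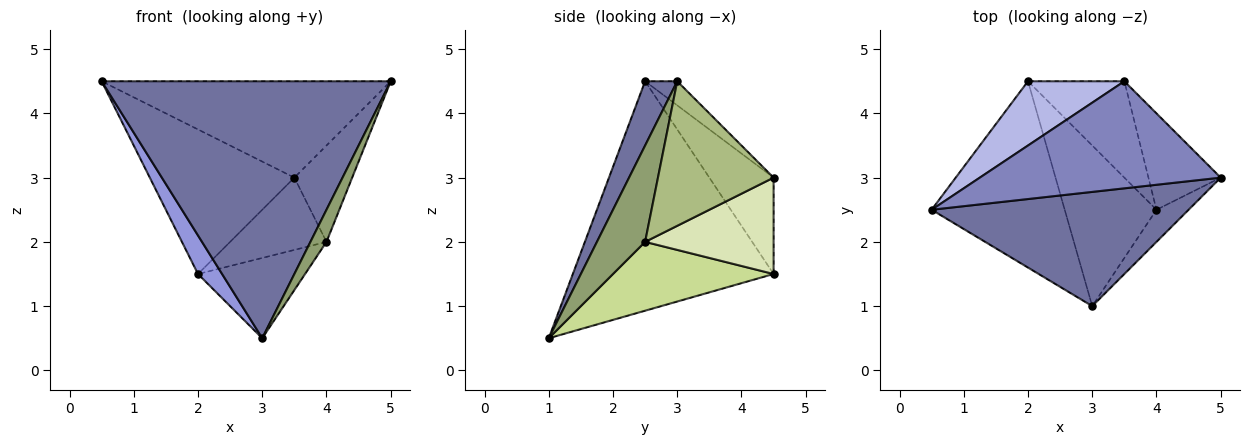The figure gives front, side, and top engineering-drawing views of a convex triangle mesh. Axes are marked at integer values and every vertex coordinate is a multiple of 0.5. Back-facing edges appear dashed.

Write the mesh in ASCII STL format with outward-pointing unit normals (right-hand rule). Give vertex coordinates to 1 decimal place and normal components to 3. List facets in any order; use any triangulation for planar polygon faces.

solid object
 facet normal 0.101 -0.909 0.404
  outer loop
   vertex 3.0 1.0 0.5
   vertex 5.0 3.0 4.5
   vertex 0.5 2.5 4.5
  endloop
 endfacet
 facet normal -0.074 0.667 0.741
  outer loop
   vertex 3.5 4.5 3.0
   vertex 0.5 2.5 4.5
   vertex 5.0 3.0 4.5
  endloop
 endfacet
 facet normal -0.860 -0.103 -0.499
  outer loop
   vertex 2.0 4.5 1.5
   vertex 3.0 1.0 0.5
   vertex 0.5 2.5 4.5
  endloop
 endfacet
 facet normal -0.376 0.847 0.376
  outer loop
   vertex 2.0 4.5 1.5
   vertex 0.5 2.5 4.5
   vertex 3.5 4.5 3.0
  endloop
 endfacet
 facet normal 0.905 -0.302 -0.302
  outer loop
   vertex 4.0 2.5 2.0
   vertex 5.0 3.0 4.5
   vertex 3.0 1.0 0.5
  endloop
 endfacet
 facet normal 0.816 0.408 -0.408
  outer loop
   vertex 4.0 2.5 2.0
   vertex 3.5 4.5 3.0
   vertex 5.0 3.0 4.5
  endloop
 endfacet
 facet normal 0.557 0.371 -0.743
  outer loop
   vertex 4.0 2.5 2.0
   vertex 3.0 1.0 0.5
   vertex 2.0 4.5 1.5
  endloop
 endfacet
 facet normal 0.625 0.469 -0.625
  outer loop
   vertex 4.0 2.5 2.0
   vertex 2.0 4.5 1.5
   vertex 3.5 4.5 3.0
  endloop
 endfacet
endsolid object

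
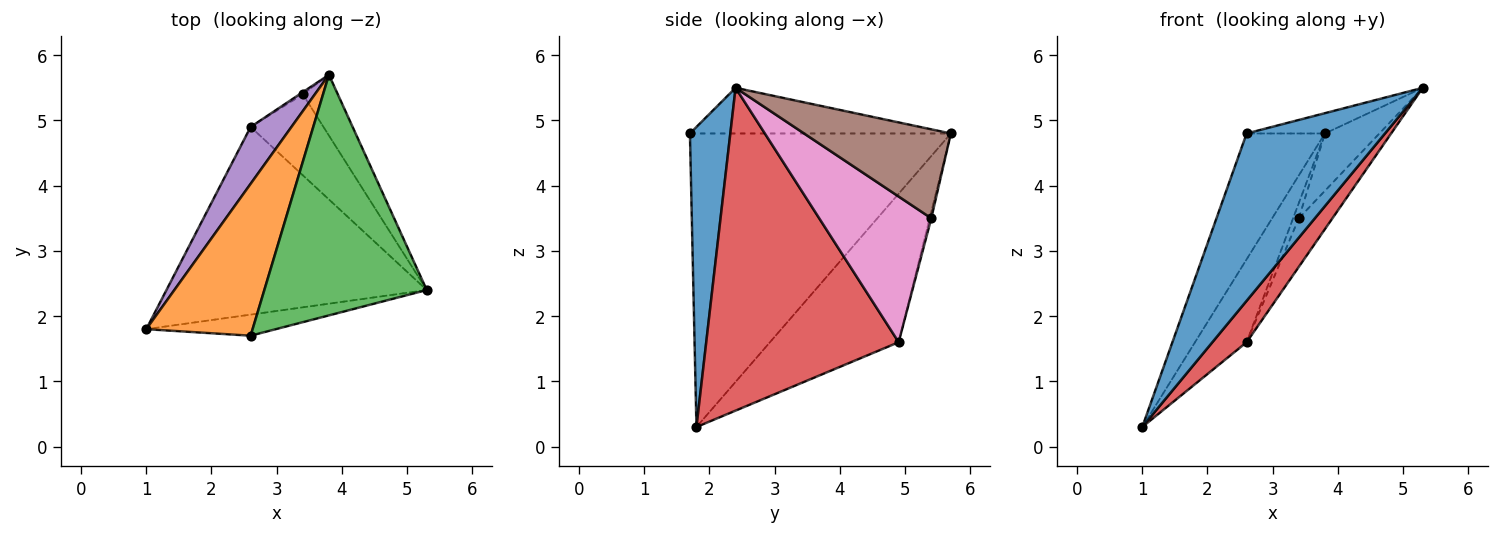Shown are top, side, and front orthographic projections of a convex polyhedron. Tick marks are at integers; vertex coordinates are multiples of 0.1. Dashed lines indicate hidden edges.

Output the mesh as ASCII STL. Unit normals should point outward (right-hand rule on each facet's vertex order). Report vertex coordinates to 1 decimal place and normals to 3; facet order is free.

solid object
 facet normal 0.278 -0.953 -0.120
  outer loop
   vertex 2.6 1.7 4.8
   vertex 1.0 1.8 0.3
   vertex 5.3 2.4 5.5
  endloop
 endfacet
 facet normal -0.905 0.271 0.328
  outer loop
   vertex 2.6 1.7 4.8
   vertex 3.8 5.7 4.8
   vertex 1.0 1.8 0.3
  endloop
 endfacet
 facet normal -0.270 0.081 0.960
  outer loop
   vertex 2.6 1.7 4.8
   vertex 5.3 2.4 5.5
   vertex 3.8 5.7 4.8
  endloop
 endfacet
 facet normal 0.771 -0.137 -0.622
  outer loop
   vertex 2.6 4.9 1.6
   vertex 5.3 2.4 5.5
   vertex 1.0 1.8 0.3
  endloop
 endfacet
 facet normal -0.899 0.361 0.247
  outer loop
   vertex 2.6 4.9 1.6
   vertex 1.0 1.8 0.3
   vertex 3.8 5.7 4.8
  endloop
 endfacet
 facet normal 0.880 0.326 -0.346
  outer loop
   vertex 3.4 5.4 3.5
   vertex 3.8 5.7 4.8
   vertex 5.3 2.4 5.5
  endloop
 endfacet
 facet normal 0.864 0.259 -0.432
  outer loop
   vertex 3.4 5.4 3.5
   vertex 5.3 2.4 5.5
   vertex 2.6 4.9 1.6
  endloop
 endfacet
 facet normal -0.272 0.953 -0.136
  outer loop
   vertex 3.4 5.4 3.5
   vertex 2.6 4.9 1.6
   vertex 3.8 5.7 4.8
  endloop
 endfacet
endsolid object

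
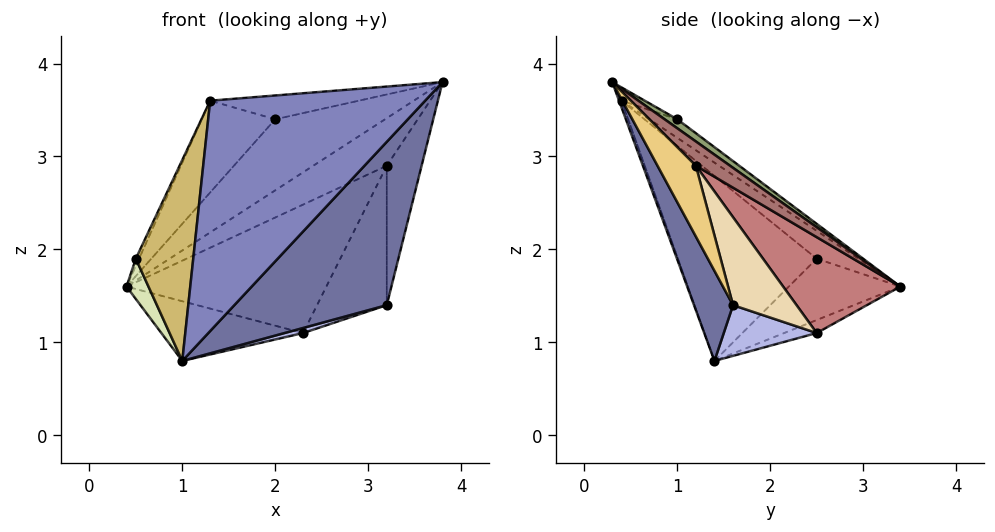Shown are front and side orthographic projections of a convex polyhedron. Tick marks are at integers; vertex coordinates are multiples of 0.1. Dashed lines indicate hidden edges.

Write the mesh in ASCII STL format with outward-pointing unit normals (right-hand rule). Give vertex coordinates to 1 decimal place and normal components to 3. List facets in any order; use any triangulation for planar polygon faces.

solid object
 facet normal 0.214 -0.836 -0.506
  outer loop
   vertex 3.2 1.6 1.4
   vertex 3.8 0.3 3.8
   vertex 1.0 1.4 0.8
  endloop
 endfacet
 facet normal -0.011 -0.942 -0.335
  outer loop
   vertex 1.3 0.4 3.6
   vertex 1.0 1.4 0.8
   vertex 3.8 0.3 3.8
  endloop
 endfacet
 facet normal -0.080 0.349 -0.934
  outer loop
   vertex 2.3 2.5 1.1
   vertex 1.0 1.4 0.8
   vertex 0.4 3.4 1.6
  endloop
 endfacet
 facet normal 0.267 -0.053 -0.962
  outer loop
   vertex 2.3 2.5 1.1
   vertex 3.2 1.6 1.4
   vertex 1.0 1.4 0.8
  endloop
 endfacet
 facet normal 0.073 0.629 0.774
  outer loop
   vertex 2.0 1.0 3.4
   vertex 3.8 0.3 3.8
   vertex 0.4 3.4 1.6
  endloop
 endfacet
 facet normal -0.191 0.504 0.842
  outer loop
   vertex 2.0 1.0 3.4
   vertex 0.4 3.4 1.6
   vertex 1.3 0.4 3.6
  endloop
 endfacet
 facet normal -0.059 0.377 0.924
  outer loop
   vertex 2.0 1.0 3.4
   vertex 1.3 0.4 3.6
   vertex 3.8 0.3 3.8
  endloop
 endfacet
 facet normal -0.951 -0.187 -0.245
  outer loop
   vertex 0.5 2.5 1.9
   vertex 0.4 3.4 1.6
   vertex 1.0 1.4 0.8
  endloop
 endfacet
 facet normal -0.868 0.068 0.492
  outer loop
   vertex 0.5 2.5 1.9
   vertex 1.3 0.4 3.6
   vertex 0.4 3.4 1.6
  endloop
 endfacet
 facet normal -0.923 -0.382 -0.038
  outer loop
   vertex 0.5 2.5 1.9
   vertex 1.0 1.4 0.8
   vertex 1.3 0.4 3.6
  endloop
 endfacet
 facet normal 0.728 0.662 0.177
  outer loop
   vertex 3.2 1.2 2.9
   vertex 3.8 0.3 3.8
   vertex 3.2 1.6 1.4
  endloop
 endfacet
 facet normal 0.661 0.725 0.193
  outer loop
   vertex 3.2 1.2 2.9
   vertex 3.2 1.6 1.4
   vertex 2.3 2.5 1.1
  endloop
 endfacet
 facet normal 0.358 0.769 0.530
  outer loop
   vertex 3.2 1.2 2.9
   vertex 0.4 3.4 1.6
   vertex 3.8 0.3 3.8
  endloop
 endfacet
 facet normal 0.475 0.809 0.347
  outer loop
   vertex 3.2 1.2 2.9
   vertex 2.3 2.5 1.1
   vertex 0.4 3.4 1.6
  endloop
 endfacet
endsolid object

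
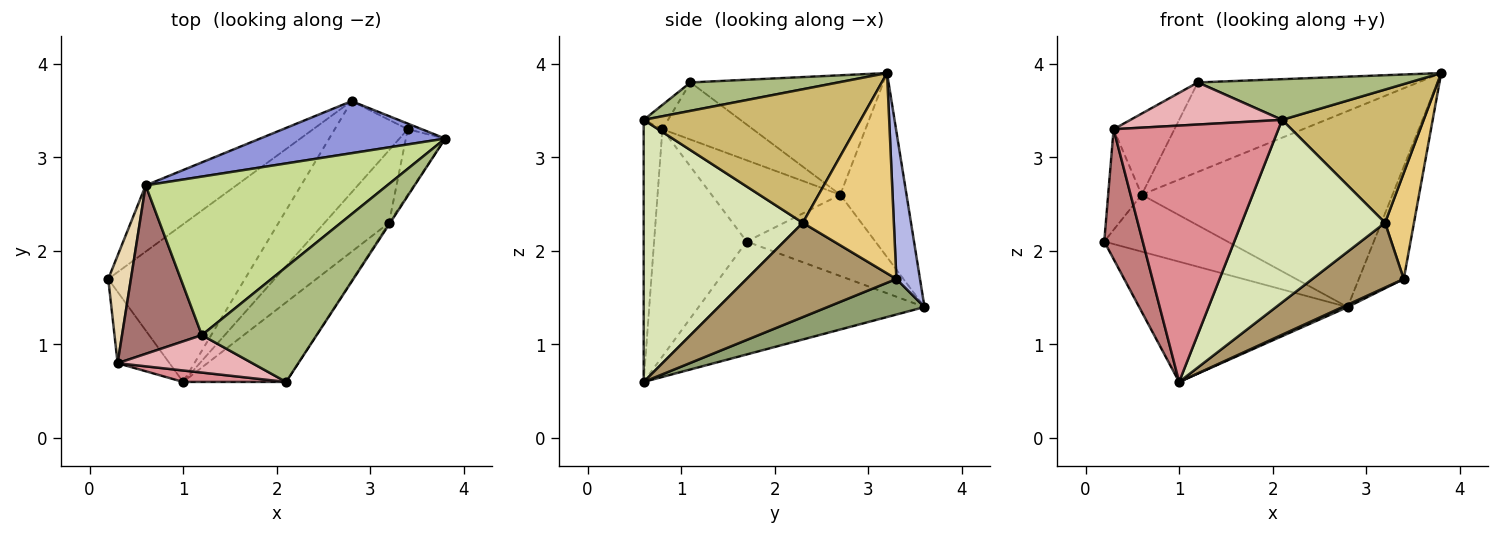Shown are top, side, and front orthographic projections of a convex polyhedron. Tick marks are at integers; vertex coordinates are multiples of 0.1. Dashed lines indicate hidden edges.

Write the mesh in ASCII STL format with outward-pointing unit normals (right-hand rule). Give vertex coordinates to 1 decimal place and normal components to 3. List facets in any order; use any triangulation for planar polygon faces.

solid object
 facet normal -0.549 0.507 -0.665
  outer loop
   vertex 2.8 3.6 1.4
   vertex 1.0 0.6 0.6
   vertex 0.2 1.7 2.1
  endloop
 endfacet
 facet normal -0.562 0.539 -0.627
  outer loop
   vertex 0.6 2.7 2.6
   vertex 2.8 3.6 1.4
   vertex 0.2 1.7 2.1
  endloop
 endfacet
 facet normal -0.247 0.936 0.249
  outer loop
   vertex 0.6 2.7 2.6
   vertex 3.8 3.2 3.9
   vertex 2.8 3.6 1.4
  endloop
 endfacet
 facet normal 0.464 0.885 -0.044
  outer loop
   vertex 3.4 3.3 1.7
   vertex 2.8 3.6 1.4
   vertex 3.8 3.2 3.9
  endloop
 endfacet
 facet normal 0.438 -0.023 -0.899
  outer loop
   vertex 3.4 3.3 1.7
   vertex 1.0 0.6 0.6
   vertex 2.8 3.6 1.4
  endloop
 endfacet
 facet normal 0.227 -0.325 0.918
  outer loop
   vertex 1.2 1.1 3.8
   vertex 2.1 0.6 3.4
   vertex 3.8 3.2 3.9
  endloop
 endfacet
 facet normal -0.395 0.452 0.800
  outer loop
   vertex 1.2 1.1 3.8
   vertex 3.8 3.2 3.9
   vertex 0.6 2.7 2.6
  endloop
 endfacet
 facet normal 0.713 -0.643 -0.280
  outer loop
   vertex 3.2 2.3 2.3
   vertex 2.1 0.6 3.4
   vertex 1.0 0.6 0.6
  endloop
 endfacet
 facet normal 0.737 -0.450 -0.504
  outer loop
   vertex 3.2 2.3 2.3
   vertex 1.0 0.6 0.6
   vertex 3.4 3.3 1.7
  endloop
 endfacet
 facet normal 0.838 -0.546 -0.007
  outer loop
   vertex 3.2 2.3 2.3
   vertex 3.8 3.2 3.9
   vertex 2.1 0.6 3.4
  endloop
 endfacet
 facet normal 0.937 -0.298 -0.184
  outer loop
   vertex 3.2 2.3 2.3
   vertex 3.4 3.3 1.7
   vertex 3.8 3.2 3.9
  endloop
 endfacet
 facet normal -0.934 0.243 0.260
  outer loop
   vertex 0.3 0.8 3.3
   vertex 0.6 2.7 2.6
   vertex 0.2 1.7 2.1
  endloop
 endfacet
 facet normal -0.542 0.365 0.757
  outer loop
   vertex 0.3 0.8 3.3
   vertex 1.2 1.1 3.8
   vertex 0.6 2.7 2.6
  endloop
 endfacet
 facet normal -0.903 -0.376 -0.206
  outer loop
   vertex 0.3 0.8 3.3
   vertex 0.2 1.7 2.1
   vertex 1.0 0.6 0.6
  endloop
 endfacet
 facet normal -0.113 -0.993 0.044
  outer loop
   vertex 0.3 0.8 3.3
   vertex 1.0 0.6 0.6
   vertex 2.1 0.6 3.4
  endloop
 endfacet
 facet normal -0.119 -0.742 0.660
  outer loop
   vertex 0.3 0.8 3.3
   vertex 2.1 0.6 3.4
   vertex 1.2 1.1 3.8
  endloop
 endfacet
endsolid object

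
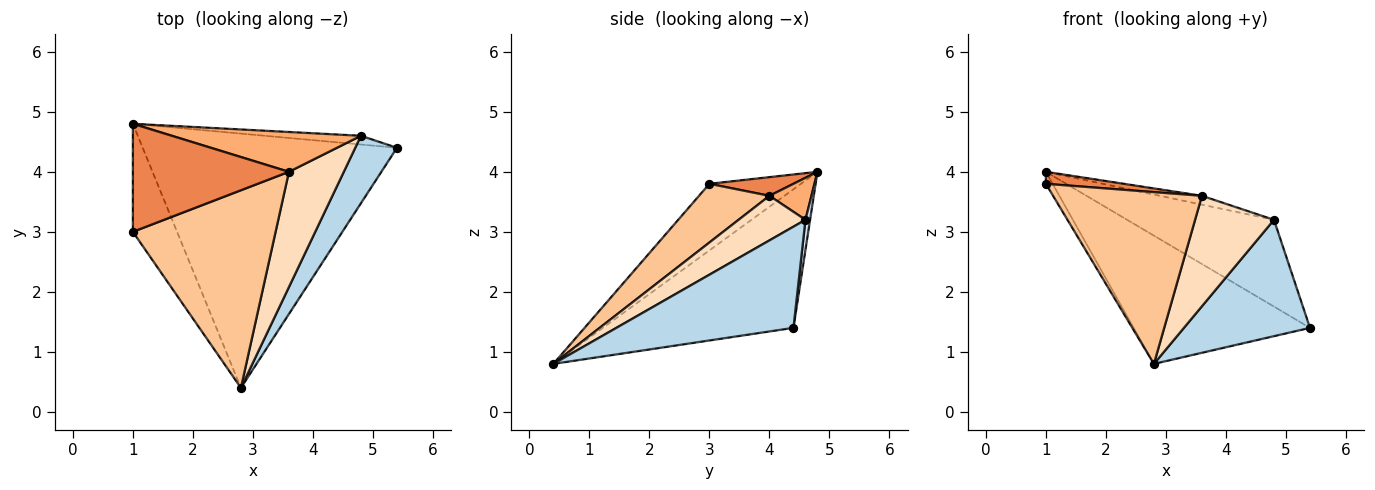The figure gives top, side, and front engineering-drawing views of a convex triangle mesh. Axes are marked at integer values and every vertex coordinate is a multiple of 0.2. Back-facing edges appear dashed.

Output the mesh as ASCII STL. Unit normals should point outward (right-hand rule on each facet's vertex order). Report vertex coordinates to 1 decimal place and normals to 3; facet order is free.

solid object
 facet normal -0.832 0.061 -0.552
  outer loop
   vertex 1.0 4.8 4.0
   vertex 2.8 0.4 0.8
   vertex 1.0 3.0 3.8
  endloop
 endfacet
 facet normal -0.438 0.405 -0.803
  outer loop
   vertex 1.0 4.8 4.0
   vertex 5.4 4.4 1.4
   vertex 2.8 0.4 0.8
  endloop
 endfacet
 facet normal 0.772 -0.550 0.318
  outer loop
   vertex 4.8 4.6 3.2
   vertex 2.8 0.4 0.8
   vertex 5.4 4.4 1.4
  endloop
 endfacet
 facet normal 0.031 0.994 -0.100
  outer loop
   vertex 4.8 4.6 3.2
   vertex 5.4 4.4 1.4
   vertex 1.0 4.8 4.0
  endloop
 endfacet
 facet normal 0.118 -0.110 0.987
  outer loop
   vertex 3.6 4.0 3.6
   vertex 1.0 4.8 4.0
   vertex 1.0 3.0 3.8
  endloop
 endfacet
 facet normal 0.212 0.212 0.954
  outer loop
   vertex 3.6 4.0 3.6
   vertex 4.8 4.6 3.2
   vertex 1.0 4.8 4.0
  endloop
 endfacet
 facet normal 0.296 -0.627 0.721
  outer loop
   vertex 3.6 4.0 3.6
   vertex 1.0 3.0 3.8
   vertex 2.8 0.4 0.8
  endloop
 endfacet
 facet normal 0.506 -0.597 0.623
  outer loop
   vertex 3.6 4.0 3.6
   vertex 2.8 0.4 0.8
   vertex 4.8 4.6 3.2
  endloop
 endfacet
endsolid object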